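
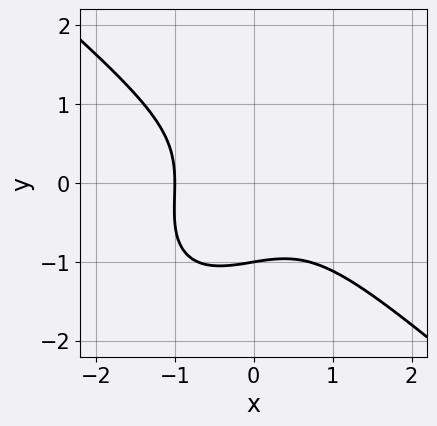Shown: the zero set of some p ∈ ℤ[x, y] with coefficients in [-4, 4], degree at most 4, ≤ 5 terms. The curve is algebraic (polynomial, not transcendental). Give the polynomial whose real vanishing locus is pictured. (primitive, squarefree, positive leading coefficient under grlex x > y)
First, degree: a generic line meets the curve in up to 3 points, so deg p = 3.
Then, from the axis intercepts and sections: it crosses the x-axis at the gridline x = -1; it crosses the y-axis at the gridline y = -1.
Finally, fitting integer coefficients to these (and the overall shape) gives p.

2*x^3 - x*y^2 + 2*y^3 + 2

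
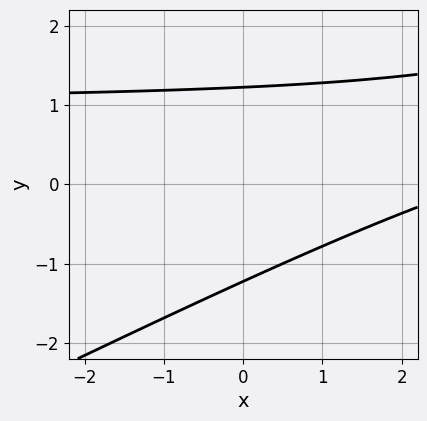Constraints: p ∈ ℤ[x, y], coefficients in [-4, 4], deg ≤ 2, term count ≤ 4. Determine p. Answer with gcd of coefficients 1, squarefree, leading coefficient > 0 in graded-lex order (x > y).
First, degree: no degree-1 curve has this shape, so deg p = 2.
Next, from the visible intercepts: the curve avoids every integer x-axis point in the box.
Finally, together with the visible shape, these determine p as stated.

x*y - 2*y^2 - x + 3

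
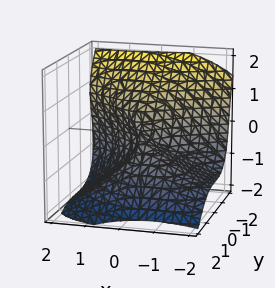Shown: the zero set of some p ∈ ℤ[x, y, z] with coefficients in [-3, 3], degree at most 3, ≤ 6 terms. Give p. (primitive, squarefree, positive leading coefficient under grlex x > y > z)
y^3 + z^3 + x^2 - x*z

deg p = 3.
Observable constraints: one x-axis crossing is at x = 0; it crosses the z-axis at the gridline z = 0.
Matching integer coefficients to the picture gives p.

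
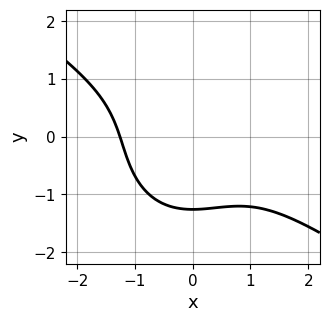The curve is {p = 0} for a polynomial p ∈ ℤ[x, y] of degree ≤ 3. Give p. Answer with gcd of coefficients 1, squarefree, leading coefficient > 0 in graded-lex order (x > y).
1. The degree is 3 — the shape is more complex than any degree-2 curve.
2. Putting this together gives p.

x^3 + x^2*y + y^3 + 2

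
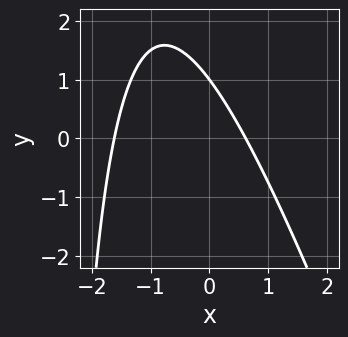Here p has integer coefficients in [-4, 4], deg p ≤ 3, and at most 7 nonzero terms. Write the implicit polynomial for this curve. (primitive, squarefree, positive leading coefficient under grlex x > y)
3*x^2 + x*y + 3*x + 3*y - 3

(a) Degree: the shape is more complex than any degree-1 curve, so deg p = 2.
(b) Checking where it meets the axes: it meets the y-axis at y = 1 (among the integer gridlines).
(c) Together with the visible shape, these determine p as stated.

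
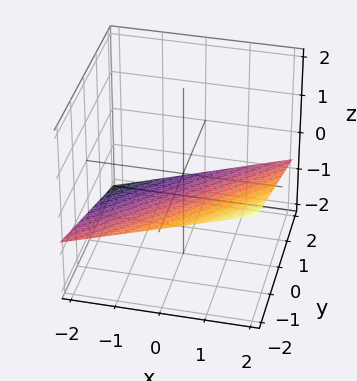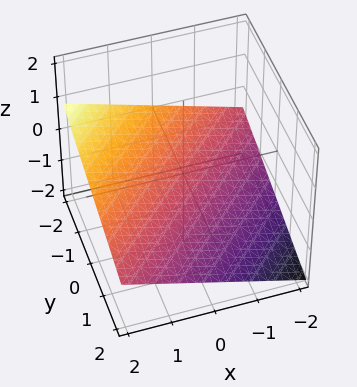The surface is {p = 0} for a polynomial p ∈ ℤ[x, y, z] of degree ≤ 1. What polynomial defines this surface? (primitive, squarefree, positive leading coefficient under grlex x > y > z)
x - y - 3*z - 2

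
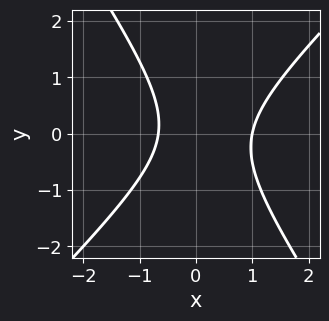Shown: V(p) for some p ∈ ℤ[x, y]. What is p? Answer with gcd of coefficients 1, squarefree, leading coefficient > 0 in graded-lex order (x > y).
(a) Degree: a generic line meets the curve in up to 2 points, so deg p = 2.
(b) Checking where it meets the axes: one x-axis crossing is at x = 1; the curve avoids every integer y-axis point in the box.
(c) Putting this together gives p.

3*x^2 - x*y - 2*y^2 - x - 2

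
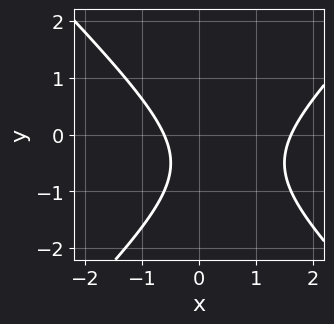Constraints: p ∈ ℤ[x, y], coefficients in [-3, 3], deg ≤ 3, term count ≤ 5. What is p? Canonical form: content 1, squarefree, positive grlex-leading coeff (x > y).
x^2 - y^2 - x - y - 1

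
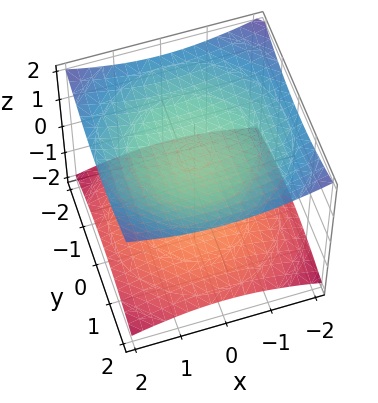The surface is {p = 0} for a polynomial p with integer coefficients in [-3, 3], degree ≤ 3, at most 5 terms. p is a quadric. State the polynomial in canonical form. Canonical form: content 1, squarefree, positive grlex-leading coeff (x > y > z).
1. The picture has 2 separate pieces. Treating them together as one polynomial.
2. deg p = 2. Two separate bowl-shaped sheets opening away from each other; a quadric.
3. Symmetries: the surface is invariant under rotation about z: p = q(x² + y², z); mirror symmetry z ↦ −z ⇒ only even powers of z.
4. Reading off the gridlines: it misses every integer gridline on the x-axis; the z-axis gridline crossings are at z ∈ {-1, 1}.
5. The integer polynomial consistent with all of this is the stated p.

x^2 + y^2 - 3*z^2 + 3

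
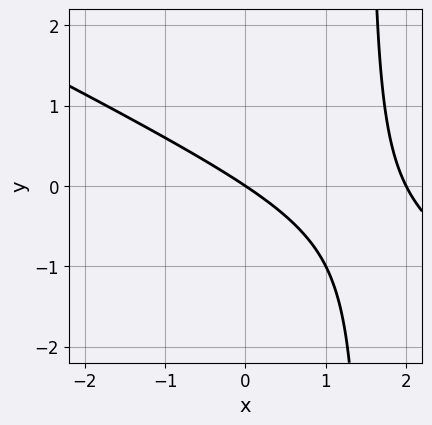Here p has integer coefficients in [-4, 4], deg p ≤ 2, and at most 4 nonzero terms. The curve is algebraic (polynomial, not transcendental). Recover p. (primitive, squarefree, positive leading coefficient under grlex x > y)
x^2 + 2*x*y - 2*x - 3*y

(a) Degree: a generic line meets the curve in up to 2 points, so deg p = 2.
(b) Reading off the gridlines: one y-axis crossing is at y = 0; the x-axis gridline crossings are at x ∈ {0, 2}.
(c) Solving for integer coefficients yields p as stated.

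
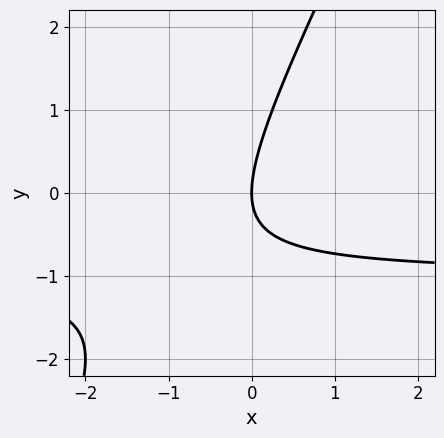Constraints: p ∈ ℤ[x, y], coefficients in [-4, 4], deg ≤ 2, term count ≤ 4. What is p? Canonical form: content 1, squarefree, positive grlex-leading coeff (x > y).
1. Degree: the shape is more complex than any degree-1 curve, so deg p = 2.
2. From the visible intercepts: one x-axis crossing is at x = 0; it meets the y-axis at y = 0 (among the integer gridlines).
3. Fitting integer coefficients to these (and the overall shape) gives p.

2*x*y - y^2 + 2*x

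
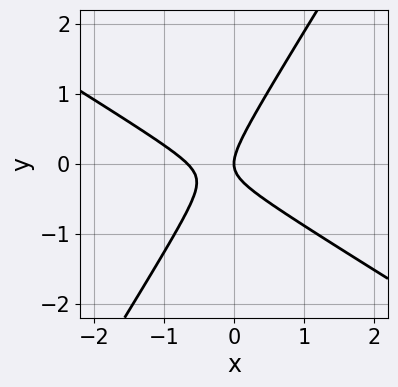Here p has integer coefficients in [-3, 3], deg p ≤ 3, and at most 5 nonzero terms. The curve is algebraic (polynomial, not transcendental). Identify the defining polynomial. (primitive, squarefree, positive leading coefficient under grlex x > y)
1. The degree is 2 — the shape is more complex than any degree-1 curve.
2. From the axis intercepts and sections: it meets the y-axis at y = 0 (among the integer gridlines); one x-axis crossing is at x = 0.
3. Solving for integer coefficients yields p as stated.

3*x^2 + 3*x*y - 3*y^2 + 2*x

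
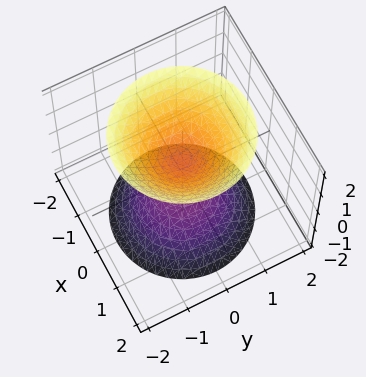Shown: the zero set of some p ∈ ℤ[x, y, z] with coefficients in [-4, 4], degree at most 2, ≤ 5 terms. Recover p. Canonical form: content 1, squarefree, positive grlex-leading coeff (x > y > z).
The picture has 2 separate pieces. They look like related sheets of one shape, so recover p as a whole.
The degree is 2 — no degree-1 surface has this shape.
Symmetry: the z-axis is an axis of rotation, so x and y enter only as x² + y².
Observable constraints: it misses every integer gridline on the x-axis; the surface avoids every integer y-axis point in the box; a circular section at z = 2 has radius between 1 and 2.
Fitting integer coefficients to these (and the overall shape) gives p.

3*x^2 + 3*y^2 - 2*z^2 + 1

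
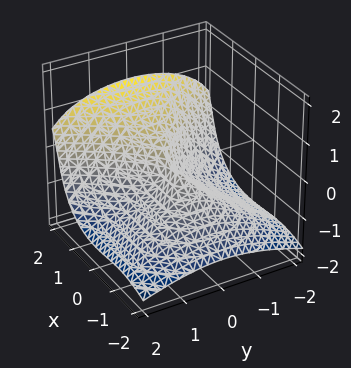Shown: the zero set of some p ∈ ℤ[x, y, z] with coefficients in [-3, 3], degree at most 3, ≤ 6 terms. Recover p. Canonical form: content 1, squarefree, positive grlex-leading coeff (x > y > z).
(a) deg p = 3. The shape is more complex than any degree-2 surface.
(b) Observable constraints: it meets the x-axis at x = 0 (among the integer gridlines); it crosses the y-axis at the gridline y = 0.
(c) Solving for integer coefficients yields p as stated.

2*x^3 - 2*x^2*z - 3*z^3 - 3*y^2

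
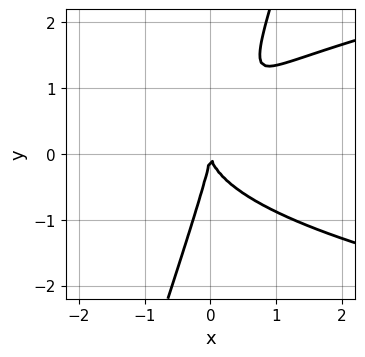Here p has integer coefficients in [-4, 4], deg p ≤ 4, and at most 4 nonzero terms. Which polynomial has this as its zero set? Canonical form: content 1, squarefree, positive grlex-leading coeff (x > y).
deg p = 3.
Against the integer gridlines: it meets the x-axis at x = 0 (among the integer gridlines); one y-axis crossing is at y = 0.
Fitting integer coefficients to these (and the overall shape) gives p.

3*x*y^2 - y^3 - 3*x^2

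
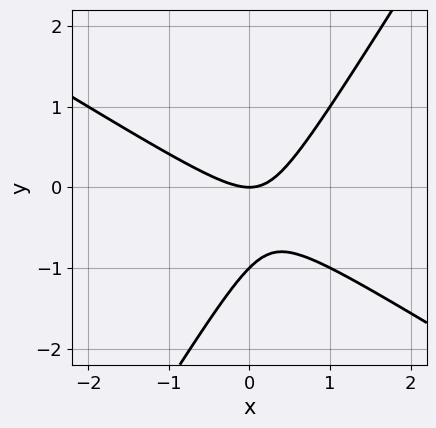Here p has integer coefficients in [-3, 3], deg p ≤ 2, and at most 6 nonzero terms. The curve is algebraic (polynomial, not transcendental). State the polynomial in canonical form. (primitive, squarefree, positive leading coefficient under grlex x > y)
1. Degree: a generic line meets the curve in up to 2 points, so deg p = 2.
2. Observable constraints: the y-axis gridline crossings are at y ∈ {-1, 0}; it meets the x-axis at x = 0 (among the integer gridlines).
3. Matching integer coefficients to the picture gives p.

x^2 + x*y - y^2 - y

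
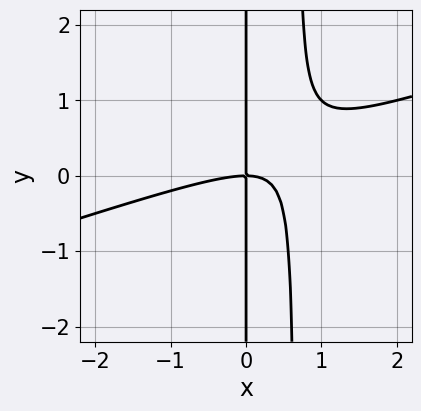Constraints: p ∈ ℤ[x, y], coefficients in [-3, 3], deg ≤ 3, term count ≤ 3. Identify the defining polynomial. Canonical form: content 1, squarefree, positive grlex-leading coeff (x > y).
x^3 - 3*x^2*y + 2*x*y

First, deg p = 3.
Next, from the axis intercepts and sections: every point of the y-axis in the box is on the curve; it crosses the x-axis at the gridline x = 0.
Finally, putting this together gives p.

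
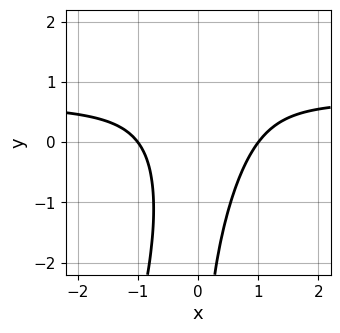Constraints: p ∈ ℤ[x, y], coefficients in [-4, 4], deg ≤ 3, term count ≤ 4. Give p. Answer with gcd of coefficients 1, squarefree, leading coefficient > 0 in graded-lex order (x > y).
(a) The degree is 3 — the shape is more complex than any degree-2 curve.
(b) Observable constraints: the x-axis gridline crossings are at x ∈ {-1, 1}; the curve avoids every integer y-axis point in the box.
(c) The integer polynomial consistent with all of this is the stated p.

3*x^2*y - x*y^2 - 2*x^2 + 2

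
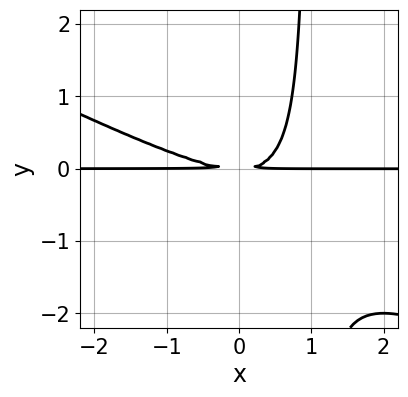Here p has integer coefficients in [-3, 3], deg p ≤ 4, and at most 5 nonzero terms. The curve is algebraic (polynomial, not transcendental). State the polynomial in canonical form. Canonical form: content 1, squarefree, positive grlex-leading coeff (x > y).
1. The degree is 3 — a generic line meets the curve in up to 3 points.
2. From the axis intercepts and sections: the visible x-axis segment lies entirely on the curve.
3. Fitting integer coefficients to these (and the overall shape) gives p.

x^2*y + 2*x*y^2 - 2*y^2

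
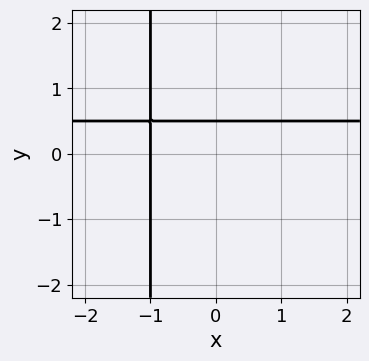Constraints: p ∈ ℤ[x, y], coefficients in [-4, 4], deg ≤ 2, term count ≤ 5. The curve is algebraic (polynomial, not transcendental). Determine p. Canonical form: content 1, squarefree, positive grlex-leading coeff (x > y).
2*x*y - x + 2*y - 1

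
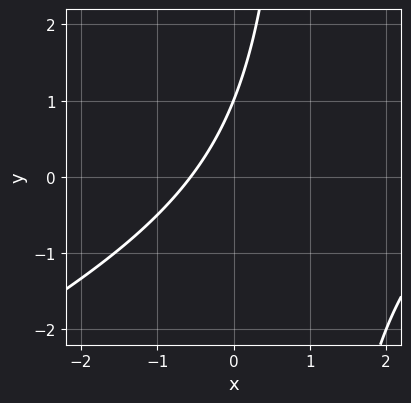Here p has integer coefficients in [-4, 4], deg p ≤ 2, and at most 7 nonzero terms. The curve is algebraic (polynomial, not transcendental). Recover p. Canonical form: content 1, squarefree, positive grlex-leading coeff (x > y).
x^2 - 2*x*y - 3*x + 2*y - 2

deg p = 2. The shape is more complex than any degree-1 curve.
From the visible intercepts: it meets the y-axis at y = 1 (among the integer gridlines).
The integer polynomial consistent with all of this is the stated p.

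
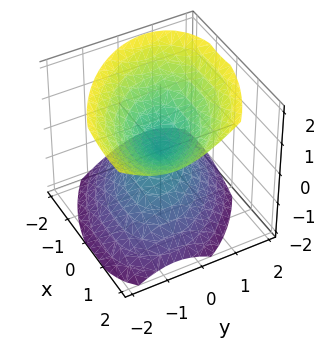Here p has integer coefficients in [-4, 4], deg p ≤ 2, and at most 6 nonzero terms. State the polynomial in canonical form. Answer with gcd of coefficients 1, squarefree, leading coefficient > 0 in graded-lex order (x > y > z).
First, the picture has 2 separate pieces. Treating them together as one polynomial.
Next, the degree is 2 — the shape is more complex than any degree-1 surface.
Then, from the visible intercepts: it meets the x-axis at x = 0 (among the integer gridlines); it meets the y-axis at y = 0 (among the integer gridlines); one z-axis crossing is at z = 0.
Finally, these observations pin down the coefficients.

2*x^2 + 2*x*y - x*z + 3*y^2 - 3*z^2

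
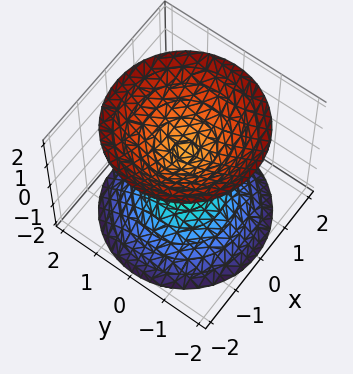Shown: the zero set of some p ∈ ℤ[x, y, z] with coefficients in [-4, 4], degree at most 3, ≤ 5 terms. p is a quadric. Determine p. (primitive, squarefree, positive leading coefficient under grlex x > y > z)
2*x^2 + 2*y^2 - 2*z^2 + 1

There are 2 components. They look like related sheets of one shape, so recover p as a whole.
deg p = 2. Two separate bowl-shaped sheets opening away from each other; a quadric.
Symmetries: the z-axis is an axis of rotation, so x and y enter only as x² + y²; it's symmetric under z → −z, forcing even powers of z.
From the visible intercepts: a circular section at z = -2 has radius between 1 and 2; no x-intercept at any integer in the box; the surface avoids every integer y-axis point in the box.
Together with the visible shape, these determine p as stated.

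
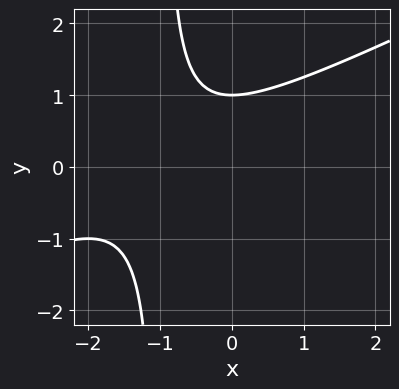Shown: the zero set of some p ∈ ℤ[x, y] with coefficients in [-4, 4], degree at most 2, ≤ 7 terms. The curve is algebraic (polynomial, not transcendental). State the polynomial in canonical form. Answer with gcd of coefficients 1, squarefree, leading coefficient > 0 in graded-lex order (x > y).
First, the degree is 2 — no degree-1 curve has this shape.
Next, observable constraints: one y-axis crossing is at y = 1; the curve avoids every integer x-axis point in the box.
Finally, solving for integer coefficients yields p as stated.

x^2 - 2*x*y + 2*x - 2*y + 2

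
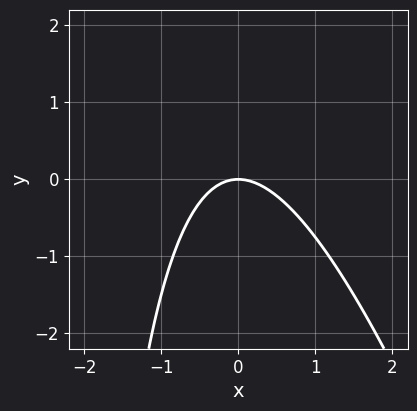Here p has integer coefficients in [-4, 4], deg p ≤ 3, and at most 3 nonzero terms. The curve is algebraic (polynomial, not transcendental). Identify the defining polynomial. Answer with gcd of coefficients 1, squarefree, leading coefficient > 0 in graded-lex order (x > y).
3*x^2 + x*y + 3*y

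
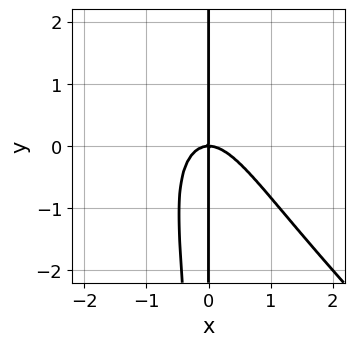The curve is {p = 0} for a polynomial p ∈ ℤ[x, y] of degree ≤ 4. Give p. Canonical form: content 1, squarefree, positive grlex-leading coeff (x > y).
(a) The degree is 4 — a generic line meets the curve in up to 4 points.
(b) From the visible intercepts: it meets the x-axis at x = 0 (among the integer gridlines); every point of the y-axis in the box is on the curve.
(c) Matching integer coefficients to the picture gives p.

x^4 - x^2*y^2 + 3*x^3 + 2*x^2*y + 2*x*y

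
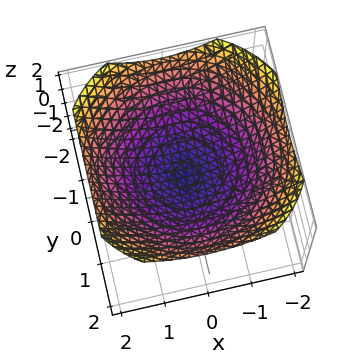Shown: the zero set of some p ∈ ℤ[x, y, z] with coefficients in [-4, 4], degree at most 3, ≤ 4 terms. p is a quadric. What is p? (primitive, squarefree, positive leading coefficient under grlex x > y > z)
x^2 + y^2 - 3*z

The degree is 2 — a paraboloid; a quadric.
By symmetry, the surface is invariant under rotation about z: p = q(x² + y², z).
Observable constraints: a circular section at z = 1 has radius between 1 and 2; it crosses the z-axis at the gridline z = 0; it crosses the x-axis at the gridline x = 0; it crosses the y-axis at the gridline y = 0.
Assembling these constraints gives the stated polynomial.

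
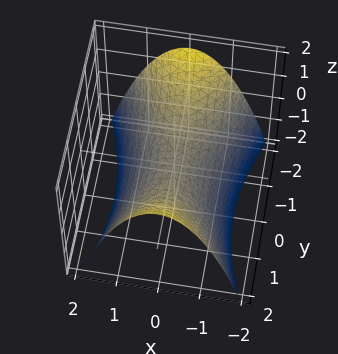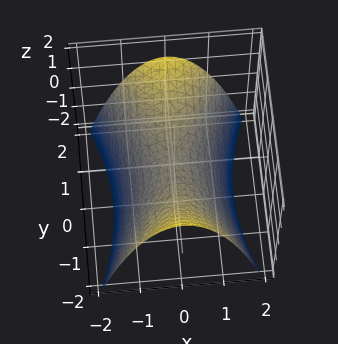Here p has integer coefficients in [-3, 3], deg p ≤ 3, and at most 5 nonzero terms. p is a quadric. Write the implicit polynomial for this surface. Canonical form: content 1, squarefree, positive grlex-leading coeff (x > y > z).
First, the degree is 2 — a saddle surface; a quadric.
Next, symmetries: the y ↦ −y reflection is a symmetry, so y appears only in even powers; the x ↦ −x reflection is a symmetry, so x appears only in even powers.
Then, from the axis intercepts and sections: it meets the z-axis at z = 0 (among the integer gridlines); it crosses the y-axis at the gridline y = 0.
Finally, the integer polynomial consistent with all of this is the stated p.

3*x^2 - y^2 + 3*z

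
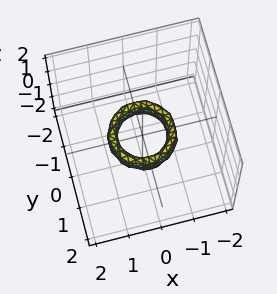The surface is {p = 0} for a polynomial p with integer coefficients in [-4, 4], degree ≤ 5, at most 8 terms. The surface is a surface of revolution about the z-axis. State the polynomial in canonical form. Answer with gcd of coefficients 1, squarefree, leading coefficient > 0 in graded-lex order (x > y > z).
2*x^4 + 4*x^2*y^2 + 2*y^4 - 3*x^2 - 3*y^2 + z^2 + 1

(a) Degree: a generic line meets the surface in up to 4 points, so deg p = 4.
(b) Symmetry: the surface is invariant under rotation about z: p = q(x² + y², z).
(c) Reading off the gridlines: the surface avoids every integer z-axis point in the box; a circular section at z = 0 has radius between 0 and 1.
(d) These observations pin down the coefficients. Check: (0, -1, 0) on the y-axis lies on the surface, and p(0, -1, 0) = 0. ✓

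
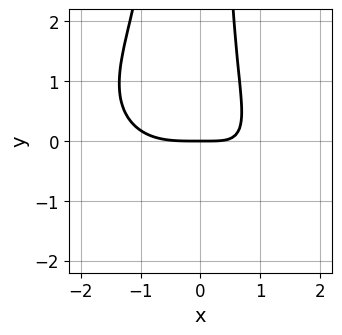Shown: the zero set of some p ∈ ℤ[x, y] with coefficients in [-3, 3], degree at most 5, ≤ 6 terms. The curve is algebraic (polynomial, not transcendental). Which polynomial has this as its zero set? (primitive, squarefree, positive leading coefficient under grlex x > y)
x^4 + 2*x^2*y^2 + 3*x*y - 3*y

(a) The degree is 4 — a generic line meets the curve in up to 4 points.
(b) From the axis intercepts and sections: one x-axis crossing is at x = 0; one y-axis crossing is at y = 0.
(c) Matching integer coefficients to the picture gives p.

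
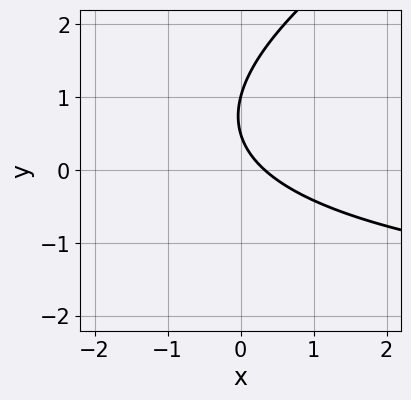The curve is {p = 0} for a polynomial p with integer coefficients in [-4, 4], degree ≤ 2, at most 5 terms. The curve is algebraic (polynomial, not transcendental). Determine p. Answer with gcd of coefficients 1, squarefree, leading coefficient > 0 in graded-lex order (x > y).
(a) The degree is 2 — the shape is more complex than any degree-1 curve.
(b) Checking where it meets the axes: it meets the y-axis at y = 1 (among the integer gridlines).
(c) Assembling these constraints gives the stated polynomial.

x*y - 2*y^2 + 3*x + 3*y - 1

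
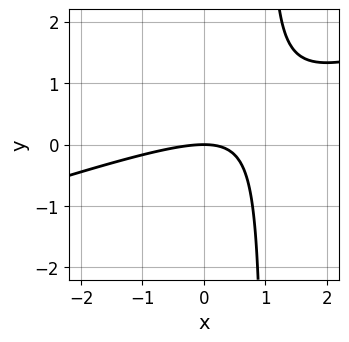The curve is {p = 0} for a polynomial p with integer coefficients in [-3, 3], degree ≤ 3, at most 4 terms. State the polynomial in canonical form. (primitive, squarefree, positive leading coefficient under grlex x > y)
x^2 - 3*x*y + 3*y

1. Degree: a generic line meets the curve in up to 2 points, so deg p = 2.
2. From the axis intercepts and sections: one y-axis crossing is at y = 0; it crosses the x-axis at the gridline x = 0.
3. Solving for integer coefficients yields p as stated.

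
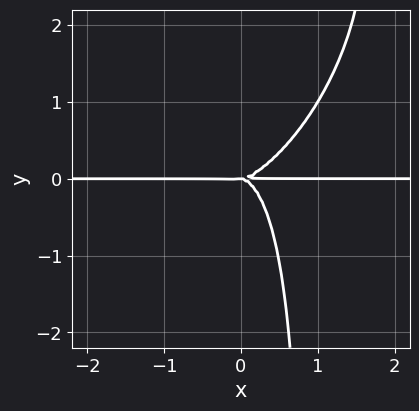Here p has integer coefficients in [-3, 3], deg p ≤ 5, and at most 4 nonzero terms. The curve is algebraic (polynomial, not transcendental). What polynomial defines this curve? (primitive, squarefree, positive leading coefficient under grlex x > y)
3*x^3*y - 3*x^2*y^2 + 2*x*y^3 - 2*y^3

Degree: a generic line meets the curve in up to 4 points, so deg p = 4.
From the visible intercepts: the visible x-axis segment lies entirely on the curve; it meets the y-axis at y = 0 (among the integer gridlines).
Solving for integer coefficients yields p as stated.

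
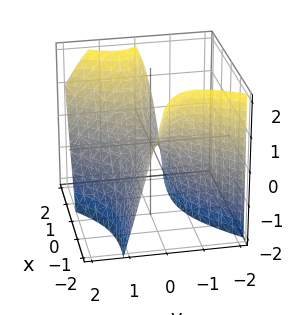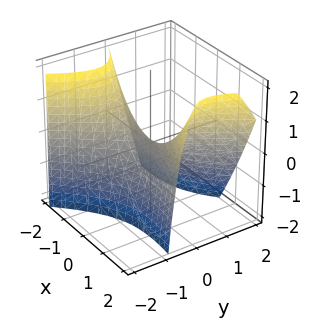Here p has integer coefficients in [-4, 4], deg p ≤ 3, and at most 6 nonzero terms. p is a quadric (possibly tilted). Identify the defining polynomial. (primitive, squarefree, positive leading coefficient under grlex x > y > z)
First, deg p = 2. The shape is more complex than any degree-1 surface.
Next, observable constraints: it crosses the z-axis at the gridline z = 0; it meets the x-axis at x = 0 (among the integer gridlines); one y-axis crossing is at y = 0.
Finally, solving for integer coefficients yields p as stated.

x^2 + 3*x*y - 3*y^2 - y*z - 2*z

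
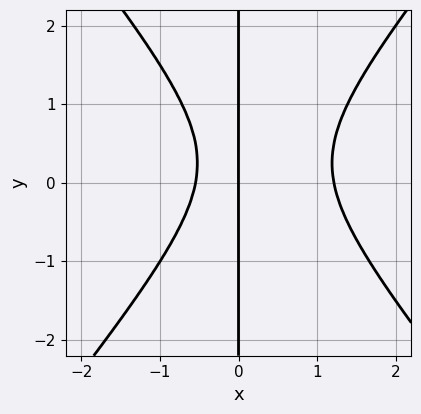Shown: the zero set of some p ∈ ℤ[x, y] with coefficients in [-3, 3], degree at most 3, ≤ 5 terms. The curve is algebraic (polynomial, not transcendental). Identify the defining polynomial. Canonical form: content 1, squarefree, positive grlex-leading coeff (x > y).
1. Degree: no degree-2 curve has this shape, so deg p = 3.
2. From the axis intercepts and sections: it meets the x-axis at x = 0 (among the integer gridlines); every point of the y-axis in the box is on the curve.
3. Together with the visible shape, these determine p as stated.

3*x^3 - 2*x*y^2 - 2*x^2 + x*y - 2*x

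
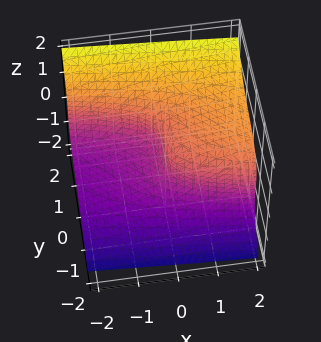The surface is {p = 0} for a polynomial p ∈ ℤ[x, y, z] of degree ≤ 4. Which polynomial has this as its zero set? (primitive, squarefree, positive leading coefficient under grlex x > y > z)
2*y^3 + 2*y*z^2 - 3*z^3 - y^2 + 2*x

deg p = 3. No degree-2 surface has this shape.
Checking where it meets the axes: it meets the x-axis at x = 0 (among the integer gridlines); it meets the z-axis at z = 0 (among the integer gridlines); one y-axis crossing is at y = 0.
The integer polynomial consistent with all of this is the stated p.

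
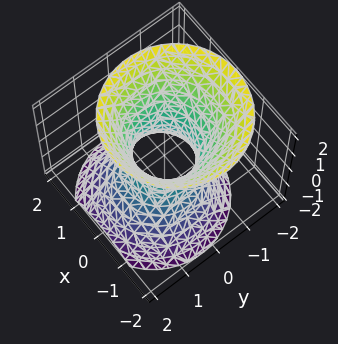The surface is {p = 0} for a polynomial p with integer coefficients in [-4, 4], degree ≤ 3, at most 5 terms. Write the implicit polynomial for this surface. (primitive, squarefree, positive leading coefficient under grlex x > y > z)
1. The degree is 2 — the shape is more complex than any degree-1 surface.
2. Against the integer gridlines: it misses every integer gridline on the z-axis.
3. Fitting integer coefficients to these (and the overall shape) gives p.

3*x^2 + 3*y^2 + y*z - 2*z^2 - 2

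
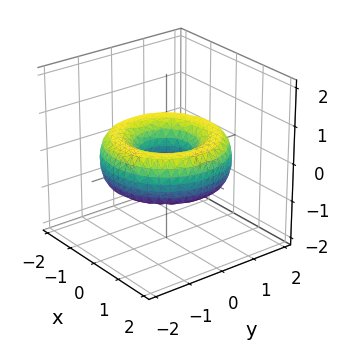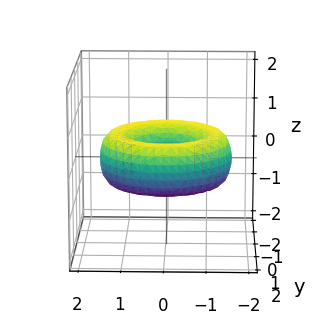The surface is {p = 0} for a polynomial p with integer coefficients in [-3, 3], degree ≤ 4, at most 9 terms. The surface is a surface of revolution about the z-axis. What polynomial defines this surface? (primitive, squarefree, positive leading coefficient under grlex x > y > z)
(a) deg p = 4. The shape is more complex than any degree-3 surface.
(b) By symmetry, the surface is invariant under rotation about z: p = q(x² + y², z).
(c) From the axis intercepts and sections: a circular section at z = 0 has radius between 0 and 1; no z-intercept at any integer in the box.
(d) Fitting integer coefficients to these (and the overall shape) gives p.

x^4 + 2*x^2*y^2 + y^4 - 3*x^2 - 3*y^2 + 3*z^2 + 1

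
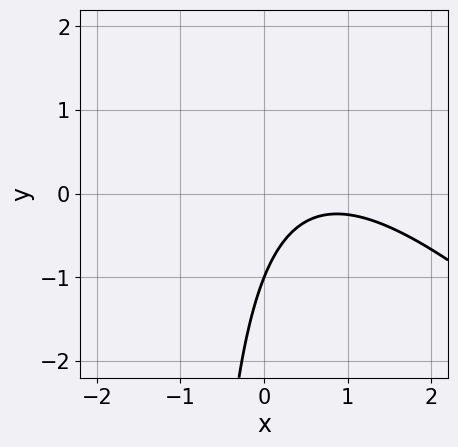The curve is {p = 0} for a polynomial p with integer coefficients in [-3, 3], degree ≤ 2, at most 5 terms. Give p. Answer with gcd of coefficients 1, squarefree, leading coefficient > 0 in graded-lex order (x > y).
1. deg p = 2. The shape is more complex than any degree-1 curve.
2. From the visible intercepts: it meets the y-axis at y = -1 (among the integer gridlines); no x-intercept at any integer in the box.
3. Together with the visible shape, these determine p as stated.

2*x^2 + 2*x*y - 3*x + 2*y + 2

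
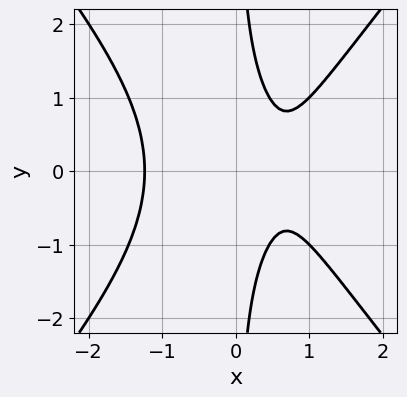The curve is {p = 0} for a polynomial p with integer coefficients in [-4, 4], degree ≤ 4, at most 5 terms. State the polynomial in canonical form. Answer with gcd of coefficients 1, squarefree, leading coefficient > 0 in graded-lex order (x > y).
3*x^3 - 2*x*y^2 - 3*x + 2

1. Degree: the shape is more complex than any degree-2 curve, so deg p = 3.
2. Symmetries: mirror symmetry y ↦ −y ⇒ only even powers of y.
3. Checking where it meets the axes: no y-intercept at any integer in the box.
4. Together with the visible shape, these determine p as stated.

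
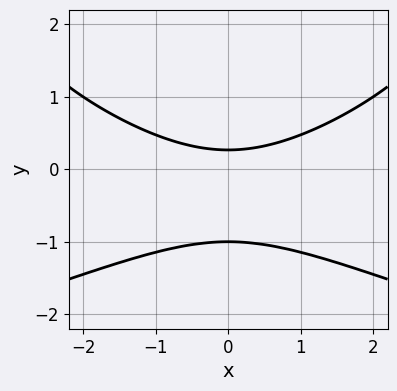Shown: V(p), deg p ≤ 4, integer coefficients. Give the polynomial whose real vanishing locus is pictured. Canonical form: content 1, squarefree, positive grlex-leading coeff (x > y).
y^3 + x^2 - 3*y^2 - 3*y + 1

deg p = 3. The shape is more complex than any degree-2 curve.
Symmetries: mirror symmetry x ↦ −x ⇒ only even powers of x.
Against the integer gridlines: one y-axis crossing is at y = -1; the curve avoids every integer x-axis point in the box.
Assembling these constraints gives the stated polynomial.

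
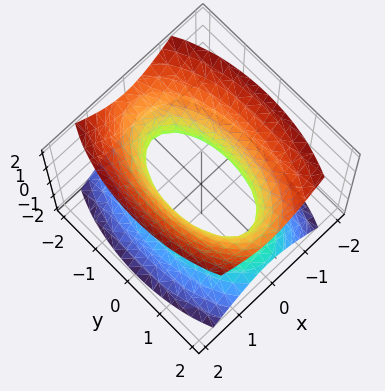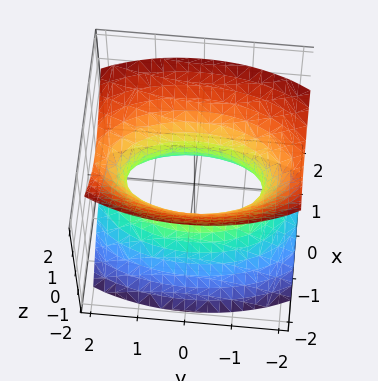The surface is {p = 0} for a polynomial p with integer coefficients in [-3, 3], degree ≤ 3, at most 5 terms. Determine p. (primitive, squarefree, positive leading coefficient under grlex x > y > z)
The degree is 2 — an hourglass — one-sheet hyperboloid; a quadric.
Symmetries: mirror symmetry x ↦ −x ⇒ only even powers of x; mirror symmetry z ↦ −z ⇒ only even powers of z; mirror symmetry y ↦ −y ⇒ only even powers of y.
From the axis intercepts and sections: it misses every integer gridline on the z-axis.
Assembling these constraints gives the stated polynomial.

3*x^2 + y^2 - 2*z^2 - 2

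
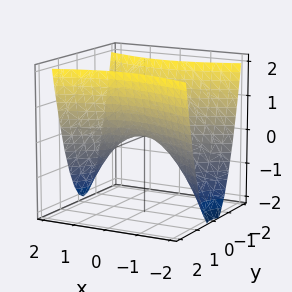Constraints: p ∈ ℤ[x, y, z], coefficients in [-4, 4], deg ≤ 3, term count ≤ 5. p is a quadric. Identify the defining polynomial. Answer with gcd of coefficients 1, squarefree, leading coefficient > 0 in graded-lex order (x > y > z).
deg p = 2. A hyperbolic paraboloid; a quadric.
Symmetries: the y ↦ −y reflection is a symmetry, so y appears only in even powers; it's symmetric under x → −x, forcing even powers of x.
From the visible intercepts: it crosses the x-axis at the gridline x = 0; it crosses the y-axis at the gridline y = 0; it meets the z-axis at z = 0 (among the integer gridlines).
These observations pin down the coefficients.

x^2 - 3*y^2 + 2*z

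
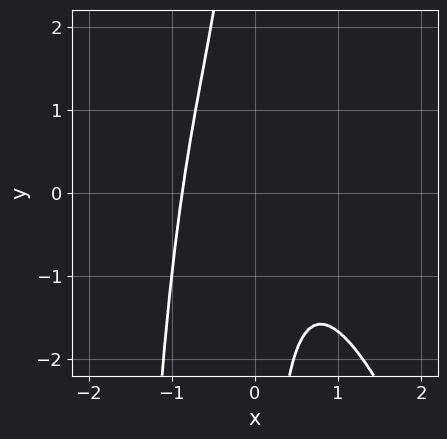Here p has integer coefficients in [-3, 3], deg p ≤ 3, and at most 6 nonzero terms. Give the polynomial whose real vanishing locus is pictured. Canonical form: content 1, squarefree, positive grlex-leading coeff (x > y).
The degree is 3 — a generic line meets the curve in up to 3 points.
Checking where it meets the axes: the curve avoids every integer y-axis point in the box.
These observations pin down the coefficients.

3*x^3 + x^2*y + 2*x*y + 2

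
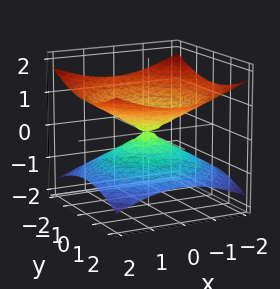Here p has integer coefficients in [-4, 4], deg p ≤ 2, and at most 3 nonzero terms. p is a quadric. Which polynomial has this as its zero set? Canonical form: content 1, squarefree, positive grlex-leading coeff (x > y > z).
x^2 + y^2 - 3*z^2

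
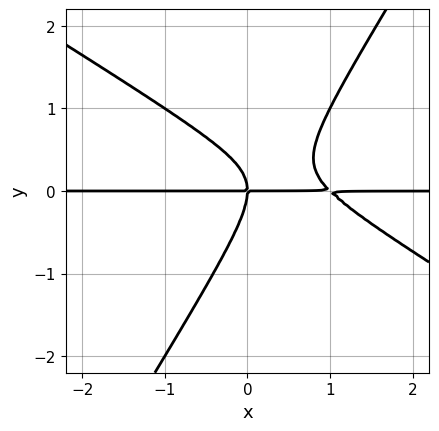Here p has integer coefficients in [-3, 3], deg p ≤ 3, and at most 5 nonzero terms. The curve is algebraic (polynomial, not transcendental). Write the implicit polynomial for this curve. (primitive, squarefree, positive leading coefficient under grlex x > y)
(a) The degree is 3 — no degree-2 curve has this shape.
(b) Checking where it meets the axes: one y-axis crossing is at y = 0; the visible x-axis segment lies entirely on the curve.
(c) Assembling these constraints gives the stated polynomial.

x^2*y + x*y^2 - y^3 - x*y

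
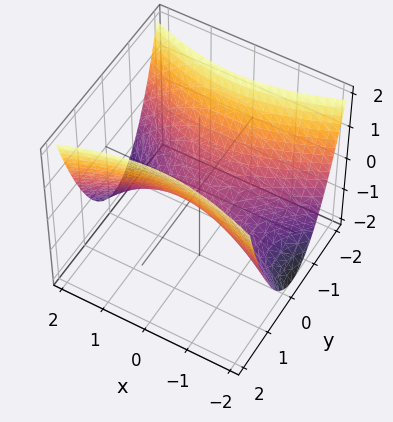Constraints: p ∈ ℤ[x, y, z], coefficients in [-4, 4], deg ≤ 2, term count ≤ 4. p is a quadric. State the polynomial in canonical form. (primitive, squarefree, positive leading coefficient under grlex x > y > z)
x^2 - 3*y^2 + 3*z

(a) deg p = 2. A hyperbolic paraboloid; a quadric.
(b) Symmetries: the y ↦ −y reflection is a symmetry, so y appears only in even powers; mirror symmetry x ↦ −x ⇒ only even powers of x.
(c) From the visible intercepts: one y-axis crossing is at y = 0; one z-axis crossing is at z = 0; it crosses the x-axis at the gridline x = 0.
(d) Putting this together gives p.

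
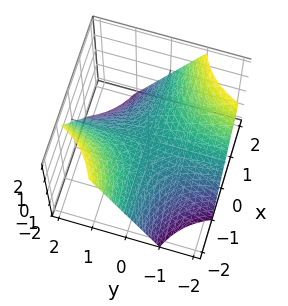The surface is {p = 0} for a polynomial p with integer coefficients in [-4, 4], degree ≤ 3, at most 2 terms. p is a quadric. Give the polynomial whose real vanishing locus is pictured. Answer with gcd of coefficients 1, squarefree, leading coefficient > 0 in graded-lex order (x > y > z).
x*y + z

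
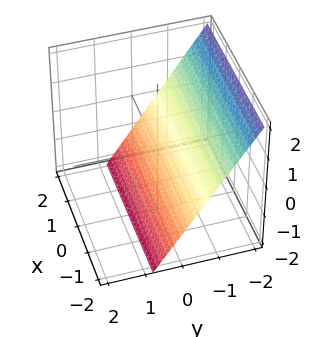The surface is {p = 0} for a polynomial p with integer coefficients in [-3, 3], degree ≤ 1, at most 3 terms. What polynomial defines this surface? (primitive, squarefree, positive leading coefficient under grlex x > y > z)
First, deg p = 1. The surface is flat (a plane).
Next, from the axis intercepts and sections: the surface avoids every integer x-axis point in the box; it meets the z-axis at z = -1 (among the integer gridlines).
Finally, solving for integer coefficients yields p as stated.

3*y + 2*z + 2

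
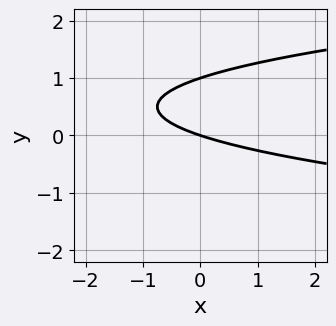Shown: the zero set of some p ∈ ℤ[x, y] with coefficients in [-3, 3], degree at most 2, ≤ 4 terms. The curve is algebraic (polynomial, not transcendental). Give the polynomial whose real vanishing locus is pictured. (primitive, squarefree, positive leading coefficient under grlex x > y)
1. The degree is 2 — no degree-1 curve has this shape.
2. Against the integer gridlines: the y-axis gridline crossings are at y ∈ {0, 1}; one x-axis crossing is at x = 0.
3. Putting this together gives p.

3*y^2 - x - 3*y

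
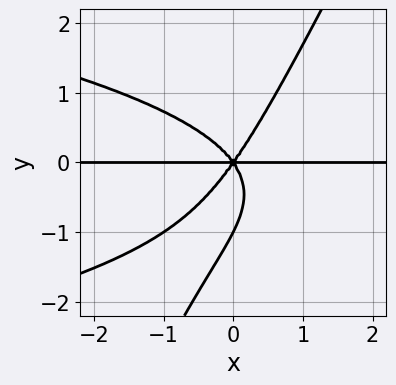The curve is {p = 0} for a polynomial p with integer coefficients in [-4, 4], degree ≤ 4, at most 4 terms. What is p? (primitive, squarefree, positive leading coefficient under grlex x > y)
2*x*y^3 - y^4 + 2*x^2*y - y^3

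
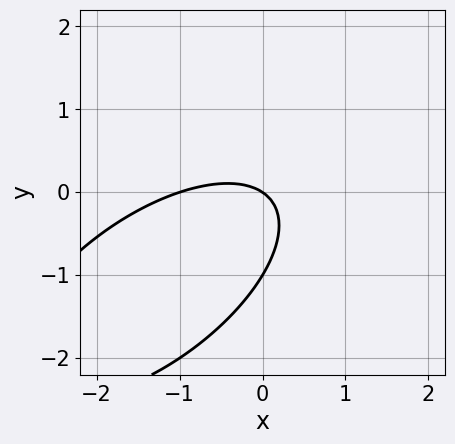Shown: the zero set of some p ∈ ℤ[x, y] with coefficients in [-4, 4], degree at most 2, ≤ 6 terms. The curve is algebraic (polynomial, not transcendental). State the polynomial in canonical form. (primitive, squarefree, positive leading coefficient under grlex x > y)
2*x^2 - 3*x*y + 3*y^2 + 2*x + 3*y

First, degree: a generic line meets the curve in up to 2 points, so deg p = 2.
Then, observable constraints: the x-axis gridline crossings are at x ∈ {-1, 0}; the y-axis gridline crossings are at y ∈ {-1, 0}.
Finally, solving for integer coefficients yields p as stated.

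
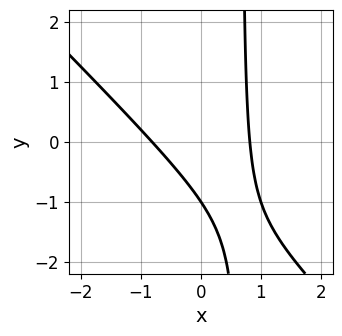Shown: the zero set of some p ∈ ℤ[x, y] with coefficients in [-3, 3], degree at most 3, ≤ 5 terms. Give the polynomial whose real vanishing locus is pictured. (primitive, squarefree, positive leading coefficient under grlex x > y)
Degree: no degree-1 curve has this shape, so deg p = 2.
From the visible intercepts: it meets the y-axis at y = -1 (among the integer gridlines).
Fitting integer coefficients to these (and the overall shape) gives p.

3*x^2 + 3*x*y - 2*y - 2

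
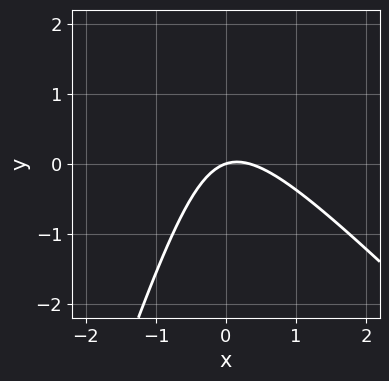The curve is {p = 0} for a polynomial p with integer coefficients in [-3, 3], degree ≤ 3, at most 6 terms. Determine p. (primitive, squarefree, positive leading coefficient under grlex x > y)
3*x^2 + 2*x*y - y^2 - x + 3*y

1. Degree: the shape is more complex than any degree-1 curve, so deg p = 2.
2. Against the integer gridlines: it meets the x-axis at x = 0 (among the integer gridlines); it crosses the y-axis at the gridline y = 0.
3. Matching integer coefficients to the picture gives p.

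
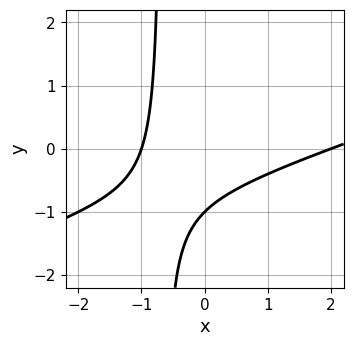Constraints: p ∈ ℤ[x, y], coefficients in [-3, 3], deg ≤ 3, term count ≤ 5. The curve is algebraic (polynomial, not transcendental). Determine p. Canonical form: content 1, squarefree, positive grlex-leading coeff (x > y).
x^2 - 3*x*y - x - 2*y - 2

Degree: no degree-1 curve has this shape, so deg p = 2.
From the visible intercepts: it crosses the y-axis at the gridline y = -1; the x-axis gridline crossings are at x ∈ {-1, 2}.
Together with the visible shape, these determine p as stated.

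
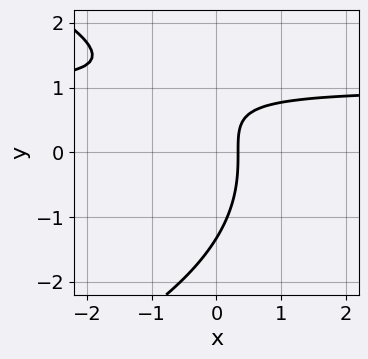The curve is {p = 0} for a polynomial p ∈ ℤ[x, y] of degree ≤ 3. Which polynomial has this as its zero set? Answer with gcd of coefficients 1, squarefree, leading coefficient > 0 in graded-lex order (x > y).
y^3 + 3*x*y - 3*x - y + 1

First, degree: a generic line meets the curve in up to 3 points, so deg p = 3.
Finally, putting this together gives p.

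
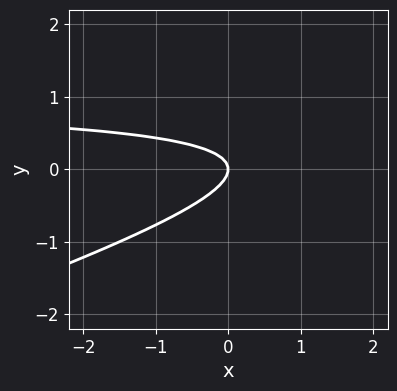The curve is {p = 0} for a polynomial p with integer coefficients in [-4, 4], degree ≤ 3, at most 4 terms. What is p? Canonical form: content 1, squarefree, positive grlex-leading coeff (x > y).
(a) Degree: a generic line meets the curve in up to 2 points, so deg p = 2.
(b) Checking where it meets the axes: it crosses the y-axis at the gridline y = 0; it meets the x-axis at x = 0 (among the integer gridlines).
(c) Solving for integer coefficients yields p as stated.

x*y - 3*y^2 - x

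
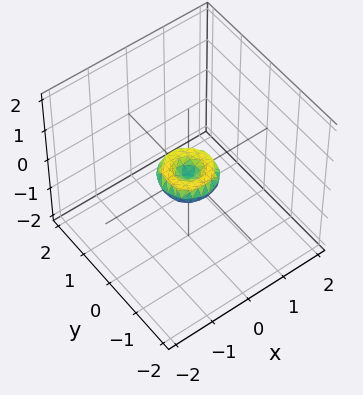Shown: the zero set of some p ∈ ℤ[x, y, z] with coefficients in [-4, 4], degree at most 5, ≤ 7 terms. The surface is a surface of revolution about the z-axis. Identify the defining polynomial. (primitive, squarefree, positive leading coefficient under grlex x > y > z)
2*x^4 + 4*x^2*y^2 + 2*y^4 - x^2 - y^2 + 2*z^2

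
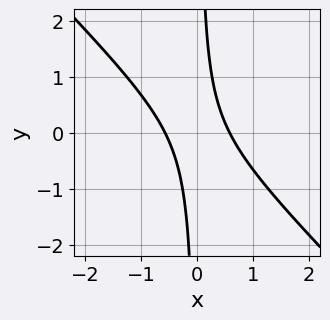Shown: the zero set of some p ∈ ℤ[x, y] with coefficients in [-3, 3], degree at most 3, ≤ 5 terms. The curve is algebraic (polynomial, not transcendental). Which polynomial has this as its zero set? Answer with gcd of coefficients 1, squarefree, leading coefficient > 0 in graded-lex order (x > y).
3*x^2 + 3*x*y - 1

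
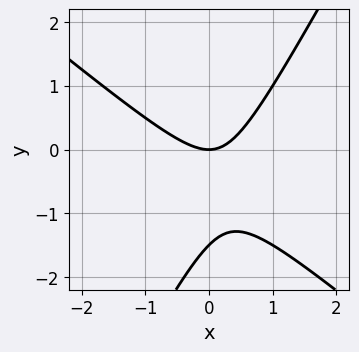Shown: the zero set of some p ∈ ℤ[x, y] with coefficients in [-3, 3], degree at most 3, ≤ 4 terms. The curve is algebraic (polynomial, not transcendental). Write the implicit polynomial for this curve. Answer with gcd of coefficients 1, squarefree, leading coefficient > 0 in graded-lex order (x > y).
3*x^2 + 2*x*y - 2*y^2 - 3*y

1. Degree: the shape is more complex than any degree-1 curve, so deg p = 2.
2. Checking where it meets the axes: it meets the y-axis at y = 0 (among the integer gridlines); one x-axis crossing is at x = 0.
3. Putting this together gives p.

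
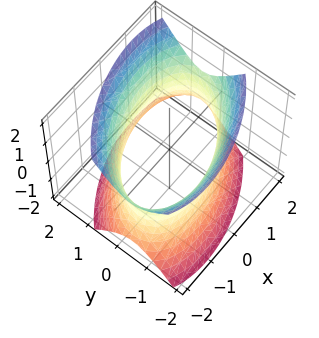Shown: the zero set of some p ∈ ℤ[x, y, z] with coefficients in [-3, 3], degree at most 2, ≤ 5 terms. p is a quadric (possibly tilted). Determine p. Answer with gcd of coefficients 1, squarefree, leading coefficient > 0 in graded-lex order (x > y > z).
First, degree: the shape is more complex than any degree-1 surface, so deg p = 2.
Next, from the axis intercepts and sections: no z-intercept at any integer in the box.
Finally, these observations pin down the coefficients.

x^2 - x*y + 2*y^2 - z^2 - 3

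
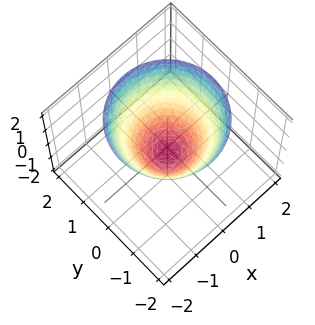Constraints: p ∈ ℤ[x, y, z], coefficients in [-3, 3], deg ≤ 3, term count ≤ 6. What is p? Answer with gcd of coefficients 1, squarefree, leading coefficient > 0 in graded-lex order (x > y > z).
(a) deg p = 2. No degree-1 surface has this shape.
(b) Symmetry: the surface is invariant under rotation about z: p = q(x² + y², z).
(c) Observable constraints: a circular section at z = 1 has radius between 1 and 2.
(d) Matching integer coefficients to the picture gives p.

2*x^2 + 2*y^2 - 2*z - 1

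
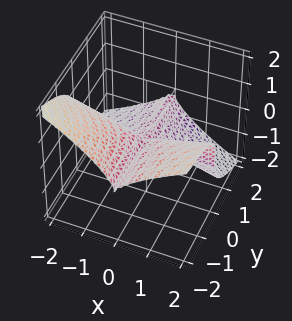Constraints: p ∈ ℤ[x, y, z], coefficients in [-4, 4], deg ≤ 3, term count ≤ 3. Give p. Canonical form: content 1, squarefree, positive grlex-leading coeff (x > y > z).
1. Degree: no degree-2 surface has this shape, so deg p = 3.
2. From the visible intercepts: one z-axis crossing is at z = 0; the visible x-axis segment lies entirely on the surface; the visible y-axis segment lies entirely on the surface.
3. Putting this together gives p.

2*x^2*y - x*y*z + 3*z^3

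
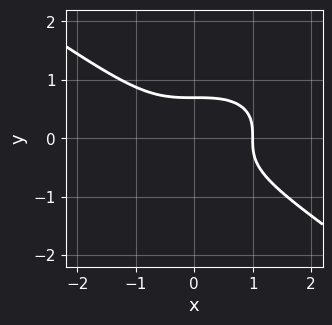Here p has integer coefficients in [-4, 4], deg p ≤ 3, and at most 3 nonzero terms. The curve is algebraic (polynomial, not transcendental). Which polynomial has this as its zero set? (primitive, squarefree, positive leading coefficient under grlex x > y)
1. deg p = 3. No degree-2 curve has this shape.
2. From the visible intercepts: it meets the x-axis at x = 1 (among the integer gridlines).
3. Fitting integer coefficients to these (and the overall shape) gives p.

x^3 + 3*y^3 - 1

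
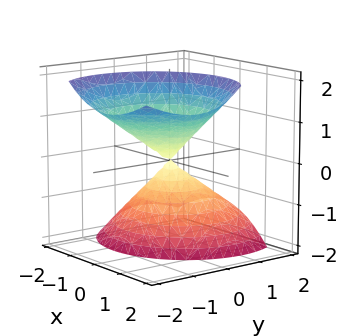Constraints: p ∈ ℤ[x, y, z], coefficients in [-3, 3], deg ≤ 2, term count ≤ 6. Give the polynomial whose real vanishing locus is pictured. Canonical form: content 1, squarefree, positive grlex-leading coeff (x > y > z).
3*x^2 - 2*x*z + 3*y^2 + 3*y*z - 2*z^2

I count 2 distinct pieces. They look like related sheets of one shape, so recover p as a whole.
The degree is 2 — a generic line meets the surface in up to 2 points.
Checking where it meets the axes: it crosses the x-axis at the gridline x = 0; it crosses the z-axis at the gridline z = 0; it crosses the y-axis at the gridline y = 0.
Fitting integer coefficients to these (and the overall shape) gives p.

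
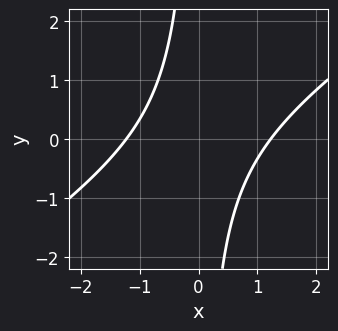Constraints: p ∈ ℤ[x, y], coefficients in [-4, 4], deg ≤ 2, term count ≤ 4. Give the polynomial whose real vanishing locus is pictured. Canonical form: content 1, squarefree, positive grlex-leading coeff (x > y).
2*x^2 - 3*x*y - 3

(a) deg p = 2.
(b) From the axis intercepts and sections: the curve avoids every integer y-axis point in the box.
(c) Matching integer coefficients to the picture gives p.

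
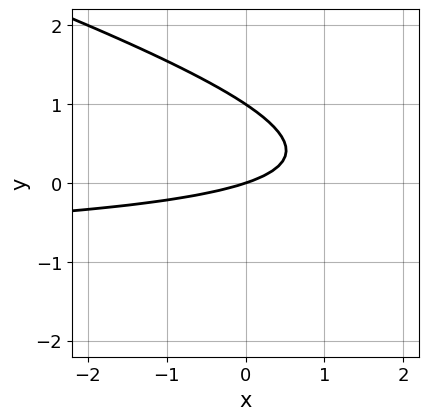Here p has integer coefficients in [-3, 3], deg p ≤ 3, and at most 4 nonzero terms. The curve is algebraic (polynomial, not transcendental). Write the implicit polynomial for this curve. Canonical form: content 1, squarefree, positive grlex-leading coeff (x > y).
The degree is 2 — no degree-1 curve has this shape.
Against the integer gridlines: the y-axis gridline crossings are at y ∈ {0, 1}; it crosses the x-axis at the gridline x = 0.
These observations pin down the coefficients.

x*y + 3*y^2 + x - 3*y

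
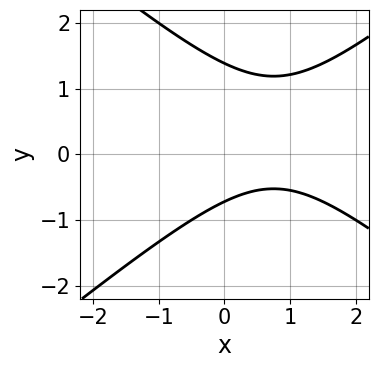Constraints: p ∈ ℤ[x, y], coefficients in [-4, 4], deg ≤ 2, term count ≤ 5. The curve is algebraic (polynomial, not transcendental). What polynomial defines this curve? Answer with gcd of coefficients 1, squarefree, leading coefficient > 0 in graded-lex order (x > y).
1. Degree: no degree-1 curve has this shape, so deg p = 2.
2. Against the integer gridlines: the curve avoids every integer x-axis point in the box.
3. The integer polynomial consistent with all of this is the stated p.

2*x^2 - 3*y^2 - 3*x + 2*y + 3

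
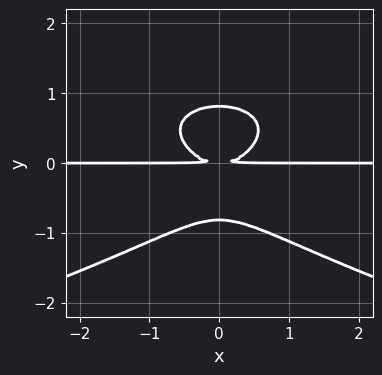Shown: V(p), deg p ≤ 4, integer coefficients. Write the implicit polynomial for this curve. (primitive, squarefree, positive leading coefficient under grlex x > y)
3*y^4 + 2*x^2*y - 2*y^2

First, degree: a generic line meets the curve in up to 4 points, so deg p = 4.
Then, symmetries: the x ↦ −x reflection is a symmetry, so x appears only in even powers.
Next, observable constraints: every point of the x-axis in the box is on the curve.
Finally, solving for integer coefficients yields p as stated.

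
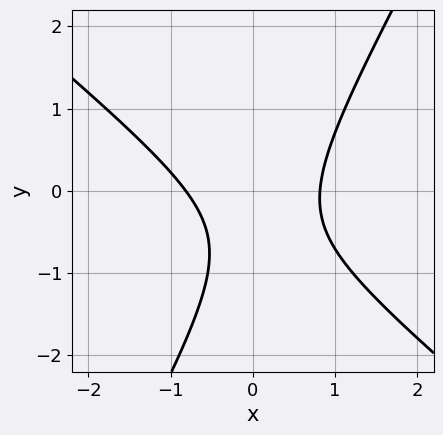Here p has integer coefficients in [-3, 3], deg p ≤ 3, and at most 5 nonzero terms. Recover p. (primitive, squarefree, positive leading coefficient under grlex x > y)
Degree: the shape is more complex than any degree-1 curve, so deg p = 2.
Checking where it meets the axes: no y-intercept at any integer in the box.
These observations pin down the coefficients.

3*x^2 + 2*x*y - 2*y^2 - 2*y - 2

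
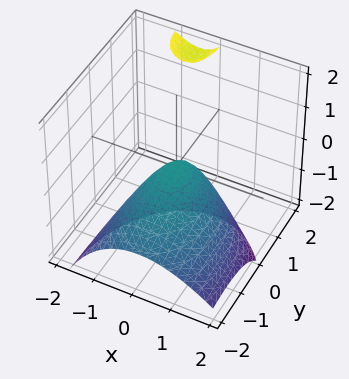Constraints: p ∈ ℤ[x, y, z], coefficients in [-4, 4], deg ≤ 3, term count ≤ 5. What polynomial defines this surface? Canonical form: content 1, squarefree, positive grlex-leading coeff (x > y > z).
2*x^2 + x*z + y^2 - 2*y*z + 2*z

First, the picture has 2 separate pieces. Treating them together as one polynomial.
Next, degree: the shape is more complex than any degree-1 surface, so deg p = 2.
Next, against the integer gridlines: it crosses the y-axis at the gridline y = 0; it crosses the z-axis at the gridline z = 0.
Finally, the integer polynomial consistent with all of this is the stated p.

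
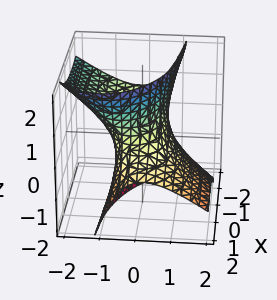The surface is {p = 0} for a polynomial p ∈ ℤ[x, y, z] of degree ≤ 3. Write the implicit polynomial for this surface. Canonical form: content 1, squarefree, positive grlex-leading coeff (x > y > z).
1. deg p = 2. A generic line meets the surface in up to 2 points.
2. From the visible intercepts: no z-intercept at any integer in the box.
3. Assembling these constraints gives the stated polynomial.

x^2 + 2*x*z + 3*y^2 + 3*y*z - z^2 - 2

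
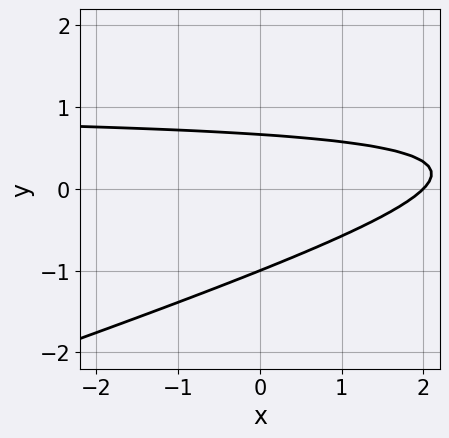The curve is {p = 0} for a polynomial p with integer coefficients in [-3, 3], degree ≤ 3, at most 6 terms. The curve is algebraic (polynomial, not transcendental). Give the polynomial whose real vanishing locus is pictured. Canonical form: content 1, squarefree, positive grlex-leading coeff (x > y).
First, deg p = 2.
Then, from the axis intercepts and sections: it meets the y-axis at y = -1 (among the integer gridlines); it crosses the x-axis at the gridline x = 2.
Finally, fitting integer coefficients to these (and the overall shape) gives p.

x*y - 3*y^2 - x - y + 2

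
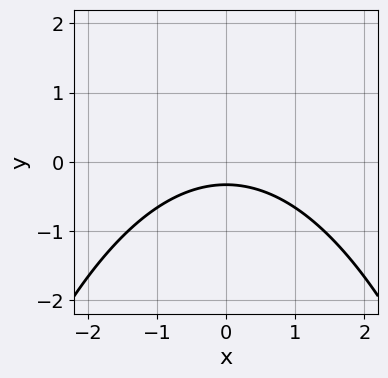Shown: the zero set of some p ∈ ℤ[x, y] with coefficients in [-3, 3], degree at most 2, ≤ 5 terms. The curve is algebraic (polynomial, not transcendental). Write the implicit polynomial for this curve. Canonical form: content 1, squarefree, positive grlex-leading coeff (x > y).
x^2 + 3*y + 1

deg p = 2.
Symmetries: it's symmetric under x → −x, forcing even powers of x.
Reading off the gridlines: the curve avoids every integer x-axis point in the box.
The integer polynomial consistent with all of this is the stated p.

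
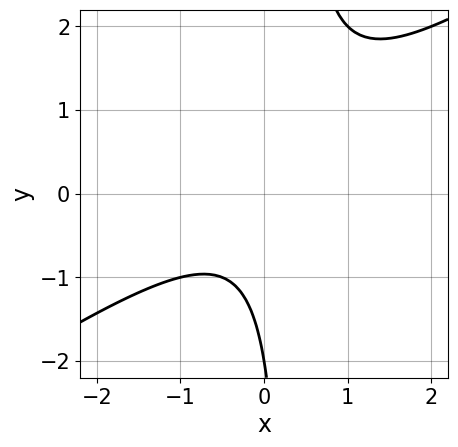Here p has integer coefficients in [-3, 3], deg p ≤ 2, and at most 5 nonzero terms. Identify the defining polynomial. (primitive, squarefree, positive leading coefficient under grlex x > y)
(a) The degree is 2 — no degree-1 curve has this shape.
(b) Observable constraints: one y-axis crossing is at y = -2; it misses every integer gridline on the x-axis.
(c) Fitting integer coefficients to these (and the overall shape) gives p.

2*x^2 - 3*x*y + y + 2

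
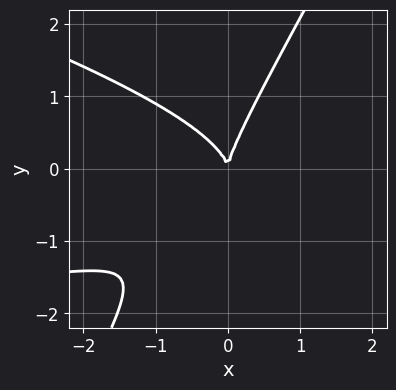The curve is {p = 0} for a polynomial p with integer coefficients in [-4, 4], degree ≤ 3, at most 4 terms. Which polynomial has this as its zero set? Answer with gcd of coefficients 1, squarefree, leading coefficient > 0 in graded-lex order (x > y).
x^2*y + 3*x*y^2 - 2*y^3 + 3*x^2

First, degree: no degree-2 curve has this shape, so deg p = 3.
Then, observable constraints: it meets the y-axis at y = 0 (among the integer gridlines); one x-axis crossing is at x = 0.
Finally, these observations pin down the coefficients.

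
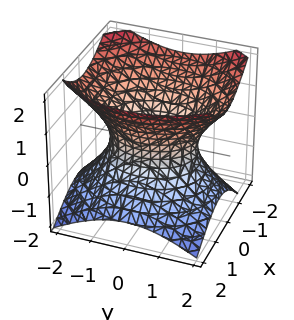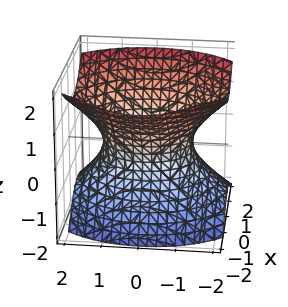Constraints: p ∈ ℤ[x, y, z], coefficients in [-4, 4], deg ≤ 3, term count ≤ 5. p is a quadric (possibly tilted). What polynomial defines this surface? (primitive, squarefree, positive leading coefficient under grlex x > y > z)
3*x^2 + x*z + 2*y^2 - 3*z^2 - 3

deg p = 2. The shape is more complex than any degree-1 surface.
Checking where it meets the axes: no z-intercept at any integer in the box; among the integer gridlines, it crosses the x-axis at x ∈ {-1, 1}.
Fitting integer coefficients to these (and the overall shape) gives p.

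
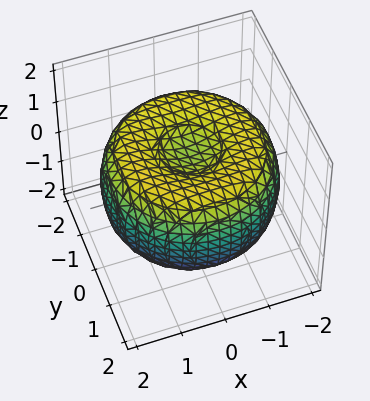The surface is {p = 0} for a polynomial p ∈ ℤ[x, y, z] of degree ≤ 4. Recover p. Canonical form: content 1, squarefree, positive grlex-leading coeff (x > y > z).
x^4 + 2*x^2*y^2 + y^4 - 3*x^2 - 3*y^2 + 3*z^2 - 2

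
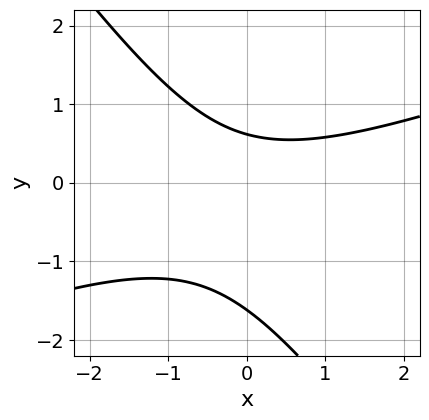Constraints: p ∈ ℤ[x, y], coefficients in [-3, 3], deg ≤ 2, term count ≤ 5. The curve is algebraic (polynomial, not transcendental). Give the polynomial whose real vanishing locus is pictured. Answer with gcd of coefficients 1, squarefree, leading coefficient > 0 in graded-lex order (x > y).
x^2 - 2*x*y - 2*y^2 - 2*y + 2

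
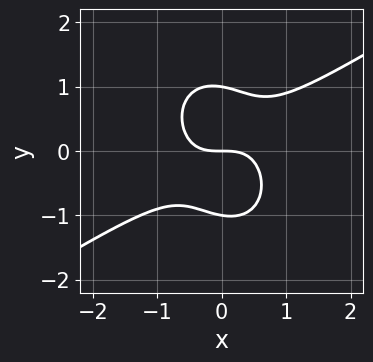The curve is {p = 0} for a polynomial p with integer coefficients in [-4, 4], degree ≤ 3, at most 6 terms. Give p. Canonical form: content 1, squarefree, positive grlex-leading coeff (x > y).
3*x^3 - 3*x^2*y - x*y^2 - 3*y^3 + 3*y

1. The degree is 3 — the shape is more complex than any degree-2 curve.
2. Reading off the gridlines: among the integer gridlines, it crosses the y-axis at y ∈ {-1, 0, 1}; it crosses the x-axis at the gridline x = 0.
3. The integer polynomial consistent with all of this is the stated p.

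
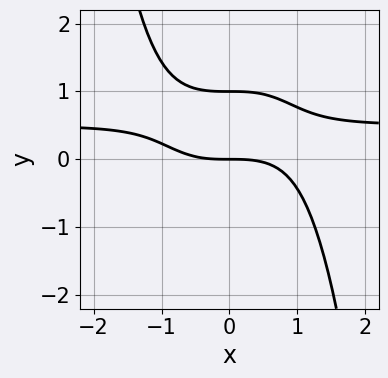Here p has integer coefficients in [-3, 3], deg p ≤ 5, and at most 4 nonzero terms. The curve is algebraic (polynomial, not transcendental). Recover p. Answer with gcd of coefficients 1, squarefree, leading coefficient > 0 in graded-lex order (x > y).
deg p = 4. A generic line meets the curve in up to 4 points.
Observable constraints: among the integer gridlines, it crosses the y-axis at y ∈ {0, 1}; it crosses the x-axis at the gridline x = 0.
Assembling these constraints gives the stated polynomial.

2*x^3*y - x^3 + 3*y^2 - 3*y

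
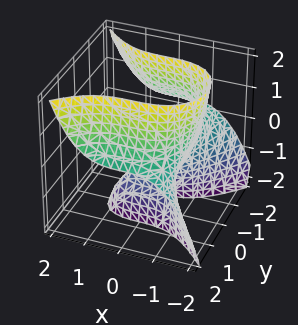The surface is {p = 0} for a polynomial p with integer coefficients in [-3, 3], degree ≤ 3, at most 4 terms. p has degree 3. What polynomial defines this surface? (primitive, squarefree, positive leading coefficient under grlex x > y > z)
First, degree: a generic line meets the surface in up to 3 points, so deg p = 3.
Next, reading off the gridlines: one z-axis crossing is at z = -1; no y-intercept at any integer in the box.
Finally, putting this together gives p.

2*x^3 - 3*y^2*z + 3*z + 3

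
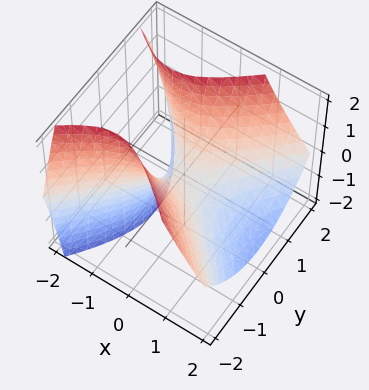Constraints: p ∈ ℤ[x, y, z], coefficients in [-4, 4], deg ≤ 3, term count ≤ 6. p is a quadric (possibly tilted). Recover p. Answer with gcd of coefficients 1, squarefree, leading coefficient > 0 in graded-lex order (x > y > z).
x^2 + x*z - y^2 + z

First, the degree is 2 — no degree-1 surface has this shape.
Then, reading off the gridlines: it meets the x-axis at x = 0 (among the integer gridlines); it meets the z-axis at z = 0 (among the integer gridlines); it crosses the y-axis at the gridline y = 0.
Finally, the integer polynomial consistent with all of this is the stated p.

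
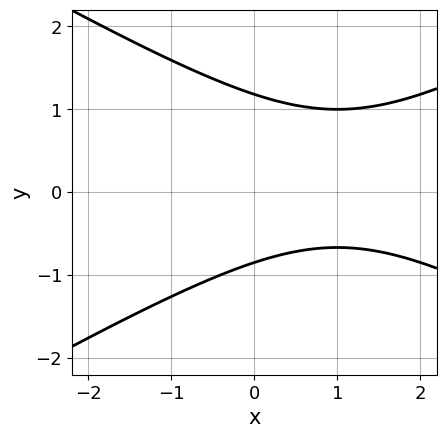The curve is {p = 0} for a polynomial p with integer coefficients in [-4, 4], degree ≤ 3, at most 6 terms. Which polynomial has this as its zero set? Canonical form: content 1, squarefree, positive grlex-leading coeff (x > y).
x^2 - 3*y^2 - 2*x + y + 3

(a) deg p = 2. A generic line meets the curve in up to 2 points.
(b) Checking where it meets the axes: it misses every integer gridline on the x-axis.
(c) Assembling these constraints gives the stated polynomial.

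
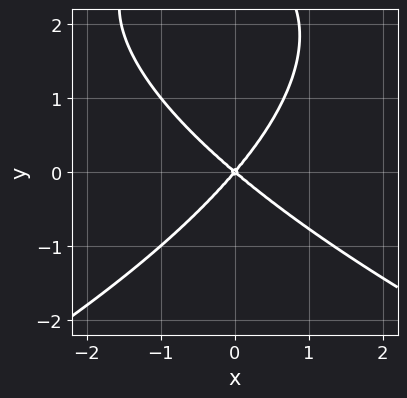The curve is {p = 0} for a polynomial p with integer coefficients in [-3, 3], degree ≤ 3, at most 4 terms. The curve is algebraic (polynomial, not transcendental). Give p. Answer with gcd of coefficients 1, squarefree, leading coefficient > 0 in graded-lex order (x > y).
y^3 + 3*x^2 + x*y - 3*y^2

First, degree: the shape is more complex than any degree-2 curve, so deg p = 3.
Then, from the visible intercepts: it crosses the y-axis at the gridline y = 0; it crosses the x-axis at the gridline x = 0.
Finally, putting this together gives p.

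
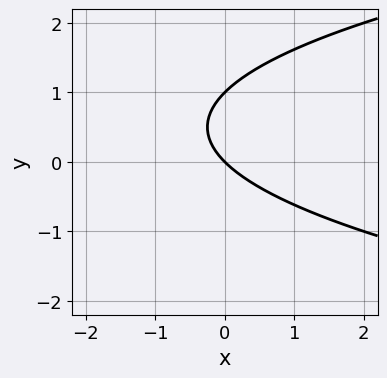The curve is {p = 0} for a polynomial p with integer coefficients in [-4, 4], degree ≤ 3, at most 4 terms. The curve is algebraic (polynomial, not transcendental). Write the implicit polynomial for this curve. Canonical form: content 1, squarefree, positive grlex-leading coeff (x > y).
1. Degree: no degree-1 curve has this shape, so deg p = 2.
2. From the visible intercepts: it crosses the x-axis at the gridline x = 0; the y-axis gridline crossings are at y ∈ {0, 1}.
3. Together with the visible shape, these determine p as stated.

y^2 - x - y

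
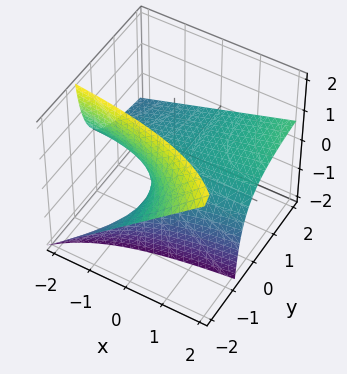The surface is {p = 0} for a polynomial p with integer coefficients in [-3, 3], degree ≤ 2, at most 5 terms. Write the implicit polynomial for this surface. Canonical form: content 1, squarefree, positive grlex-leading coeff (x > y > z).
x*y - 2*y*z - 2*z

(a) deg p = 2. A generic line meets the surface in up to 2 points.
(b) Observable constraints: one z-axis crossing is at z = 0; every point of the x-axis in the box is on the surface.
(c) Assembling these constraints gives the stated polynomial. Check: (0, 1, 0) on the y-axis lies on the surface, and p(0, 1, 0) = 0. ✓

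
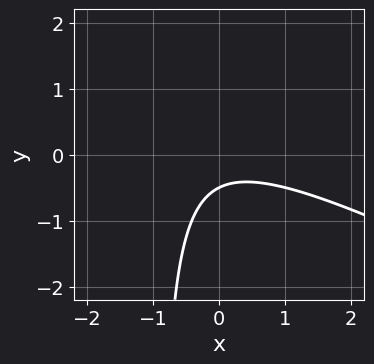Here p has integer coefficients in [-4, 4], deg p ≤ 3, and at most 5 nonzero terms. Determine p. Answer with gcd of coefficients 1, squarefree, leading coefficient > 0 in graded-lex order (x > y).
First, deg p = 2.
Then, from the visible intercepts: the curve avoids every integer x-axis point in the box.
Finally, fitting integer coefficients to these (and the overall shape) gives p.

x^2 + 2*x*y + 2*y + 1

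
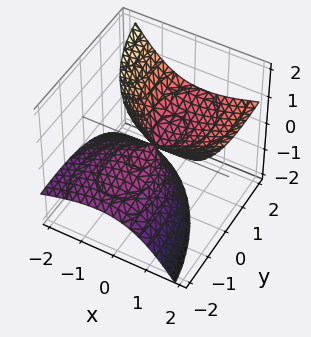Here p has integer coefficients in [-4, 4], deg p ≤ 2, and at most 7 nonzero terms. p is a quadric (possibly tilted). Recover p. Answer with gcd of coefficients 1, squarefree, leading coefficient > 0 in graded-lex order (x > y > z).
2*x^2 - 3*x*z + y^2 - 3*y*z - 2*z^2

First, degree: no degree-1 surface has this shape, so deg p = 2.
Next, from the visible intercepts: it meets the y-axis at y = 0 (among the integer gridlines); it meets the x-axis at x = 0 (among the integer gridlines); it meets the z-axis at z = 0 (among the integer gridlines).
Finally, fitting integer coefficients to these (and the overall shape) gives p.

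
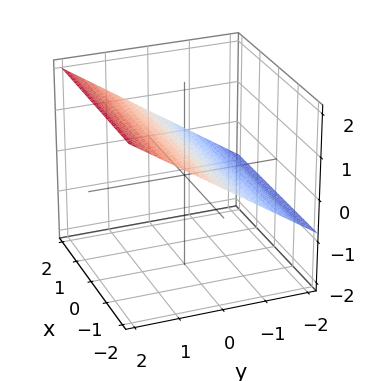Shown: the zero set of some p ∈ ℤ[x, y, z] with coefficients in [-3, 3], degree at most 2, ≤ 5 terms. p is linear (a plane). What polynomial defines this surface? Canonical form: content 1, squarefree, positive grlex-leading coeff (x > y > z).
2*y - 3*z + 2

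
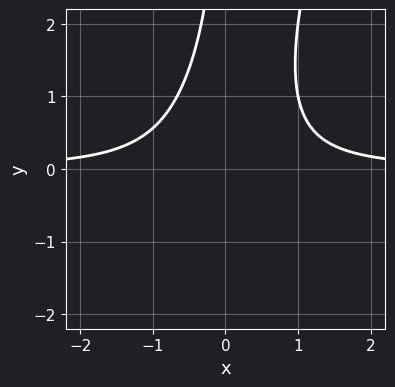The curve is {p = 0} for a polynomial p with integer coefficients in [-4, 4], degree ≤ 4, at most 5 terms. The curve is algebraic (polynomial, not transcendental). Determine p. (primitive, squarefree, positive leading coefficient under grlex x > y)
(a) Degree: no degree-2 curve has this shape, so deg p = 3.
(b) From the axis intercepts and sections: the curve avoids every integer y-axis point in the box; the curve avoids every integer x-axis point in the box.
(c) Matching integer coefficients to the picture gives p.

3*x^2*y - x*y^2 - 2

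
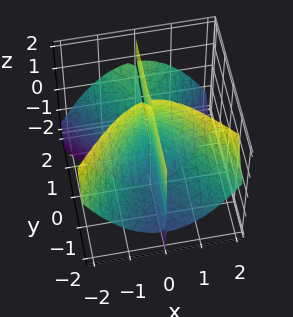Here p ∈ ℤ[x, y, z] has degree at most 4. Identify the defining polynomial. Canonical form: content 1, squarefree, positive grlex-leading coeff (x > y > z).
(a) The picture has 3 separate pieces. Treating them together as one polynomial.
(b) Degree: a generic line meets the surface in up to 3 points, so deg p = 3.
(c) Observable constraints: it meets the x-axis at x = 0 (among the integer gridlines); every point of the y-axis in the box is on the surface.
(d) Matching integer coefficients to the picture gives p. Check: (0, 0, 2) on the z-axis lies on the surface, and p(0, 0, 2) = 0. ✓

2*x^3 - x*y^2 + 2*x*y*z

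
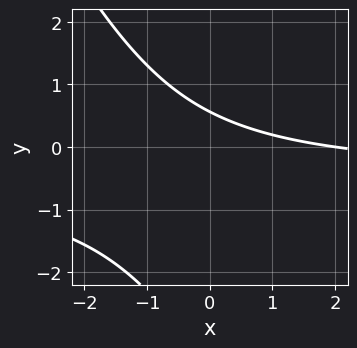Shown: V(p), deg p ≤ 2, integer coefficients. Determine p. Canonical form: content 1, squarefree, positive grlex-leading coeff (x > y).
2*x*y + y^2 + x + 3*y - 2

(a) Degree: no degree-1 curve has this shape, so deg p = 2.
(b) Observable constraints: it crosses the x-axis at the gridline x = 2.
(c) Assembling these constraints gives the stated polynomial.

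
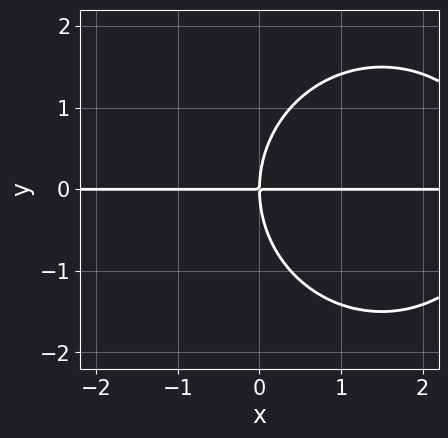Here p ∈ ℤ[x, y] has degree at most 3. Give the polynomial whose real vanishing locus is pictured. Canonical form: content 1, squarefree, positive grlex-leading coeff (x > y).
x^2*y + y^3 - 3*x*y

(a) Degree: a generic line meets the curve in up to 3 points, so deg p = 3.
(b) From the visible intercepts: every point of the x-axis in the box is on the curve; it crosses the y-axis at the gridline y = 0.
(c) Putting this together gives p.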